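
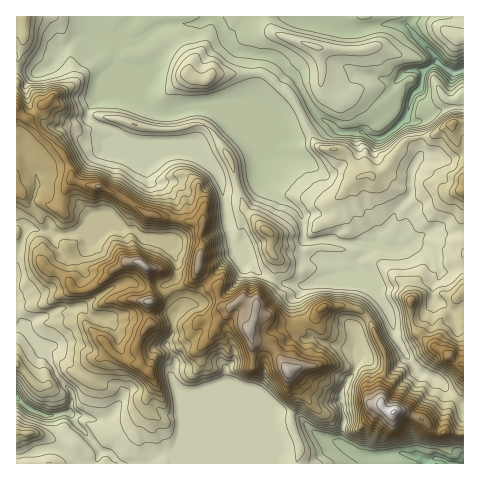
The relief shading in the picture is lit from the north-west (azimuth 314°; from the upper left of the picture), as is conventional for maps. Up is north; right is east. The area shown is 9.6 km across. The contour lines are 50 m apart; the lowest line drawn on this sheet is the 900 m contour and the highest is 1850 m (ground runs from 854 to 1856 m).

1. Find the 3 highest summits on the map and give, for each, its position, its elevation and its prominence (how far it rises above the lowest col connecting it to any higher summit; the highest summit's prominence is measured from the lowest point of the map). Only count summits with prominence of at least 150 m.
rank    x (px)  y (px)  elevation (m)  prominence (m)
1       393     412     1856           1002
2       144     265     1794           352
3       287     370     1791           281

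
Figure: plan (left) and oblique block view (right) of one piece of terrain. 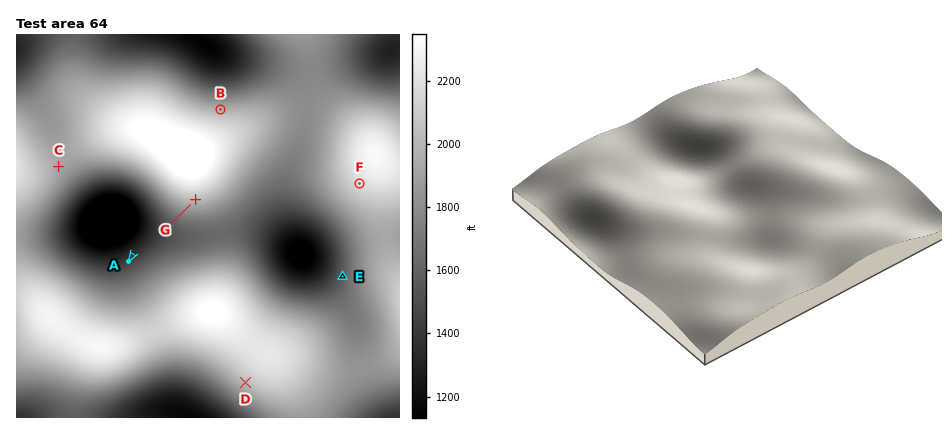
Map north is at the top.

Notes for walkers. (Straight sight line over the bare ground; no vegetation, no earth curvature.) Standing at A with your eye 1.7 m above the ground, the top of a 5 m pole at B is hidden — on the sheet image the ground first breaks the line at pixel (162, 206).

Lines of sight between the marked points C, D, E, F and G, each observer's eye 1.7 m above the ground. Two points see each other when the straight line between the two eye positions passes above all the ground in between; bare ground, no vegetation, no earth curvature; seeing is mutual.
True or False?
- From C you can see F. False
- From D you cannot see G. True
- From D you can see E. False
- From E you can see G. True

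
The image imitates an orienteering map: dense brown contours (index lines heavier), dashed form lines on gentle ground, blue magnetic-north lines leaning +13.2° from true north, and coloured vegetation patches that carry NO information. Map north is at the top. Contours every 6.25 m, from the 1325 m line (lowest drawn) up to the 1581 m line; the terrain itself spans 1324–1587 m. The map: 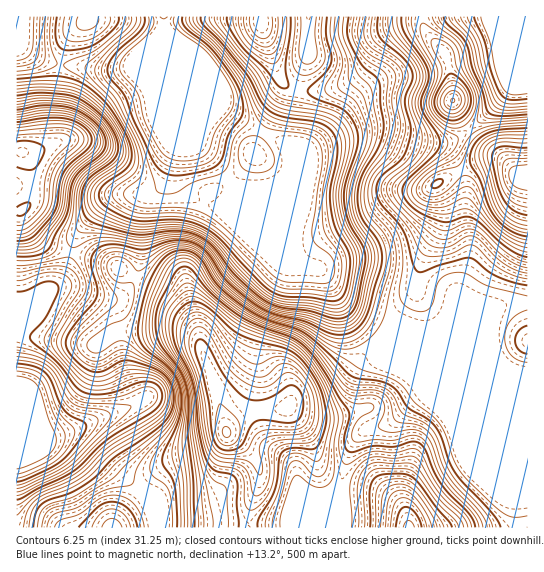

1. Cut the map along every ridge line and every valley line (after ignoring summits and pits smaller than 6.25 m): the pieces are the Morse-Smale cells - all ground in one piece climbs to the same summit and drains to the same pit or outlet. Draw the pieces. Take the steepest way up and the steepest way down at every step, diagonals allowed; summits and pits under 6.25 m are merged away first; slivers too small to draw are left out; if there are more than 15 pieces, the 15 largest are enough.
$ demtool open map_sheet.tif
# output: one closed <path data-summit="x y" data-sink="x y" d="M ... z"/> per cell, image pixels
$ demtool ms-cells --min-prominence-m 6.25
<path data-summit="226 433" data-sink="163 17" d="M165 108l-1 9 12 28 0 5-13 35-6 6-10 4-3 6-3 14 0 38-6 24 36 16 14 14 8 12 6 14 1 12 17 46 10 44-10 14-10 7-34 7-16 9-14 14-3 4 8 7 4 8 5 22 184 1 0-17-2-22 14-47 13-13 15-2 12-6 32-28-16-42 59 59 21 51 22 25 5 11 0 30 11 1 1-153-19-3-98-41-8-3-16 0-33-17-15-14-14-22-7-7-12-4-7-7-6-11-60-61-5 12-10 10-28-11-10-11-1-22 2-14z"/><path data-summit="527 177" data-sink="163 17" d="M469 129l-8 7-19 7-23-2-40-10-26 2-50 19-16 15-4 10-8 6-14 4-28-1 60 60 6 11 7 7 12 4 7 7 14 22 15 14 33 17 19 0 12 4 15 0 8-4 10 0 48-21 15-4 14-1 0-124-10-3-17-19-19-12z"/><path data-summit="226 433" data-sink="17 425" d="M138 277l-5 2-5 11-11 9-22-3-21-8-20 0-6 3-9 14-23 21 0 99 29 12 25-4 11 3 36 35 24 18 21-21 15-7 22-2 12-6 12-11 4-11-10-40-13-34-11-38-8-12-14-14z"/><path data-summit="22 153" data-sink="163 17" d="M163 29l-3 6-25 24-2 6-4 3-35 1-34-4-4 37 0 39-5 4-13 6-22 2 0 57 5 1 8 16 18 17 23 8 5-14 6-11 28-28 10-4 31-2 7-2 6-6 13-35 0-5-12-28z"/><path data-summit="409 527" data-sink="163 17" d="M410 352l15 41-32 28-12 6-15 2-13 13-14 47 2 38 174 1 1-31-5-11-22-25-21-51z"/><path data-summit="453 101" data-sink="163 17" d="M422 27l-11 0-22 10-8 8-14 24-13 11-11 5-20 6-24-2-2 2-5 48-5 12 2 14 10-10 10-6 18-8 32-9 20-1 40 10 23 2 11-3 15-10-15-25-1-24-7-27z"/><path data-summit="111 527" data-sink="17 425" d="M17 425l-1 102 97 1 4-10 23-28-59-54-11-3-25 4z"/><path data-summit="261 21" data-sink="163 17" d="M261 16l-96 0-1 14 25 18 14 14 17 43 33 22 26 13 5 5 2 7 6-13 1-22 6-27-13-5-6-6-19-53z"/><path data-summit="254 154" data-sink="163 17" d="M165 31l-1 38 31 74 24 23 14 19 28 2 18-7 9-14 0-9-4-12-5-5-26-13-30-19-3-3-17-43-14-14z"/><path data-summit="453 101" data-sink="497 17" d="M497 16l-76 1 3 12 21 25 7 27 1 24 16 24 25-22 15-18 0-6-10-28z"/><path data-summit="453 101" data-sink="309 17" d="M421 16l-112 0-1 39-9 34 2 2 22 0 20-6 11-5 13-11 14-24 8-8 22-10 12 1z"/><path data-summit="527 177" data-sink="497 17" d="M527 16l-30 1 2 38 10 28 0 6-5 8-35 32 2 4 11 11 19 12 17 19 7 2 3 0z"/><path data-summit="527 341" data-sink="163 17" d="M527 303l-24 2-52 23-10 0-8 4-21-1 97 41 18 3z"/><path data-summit="87 21" data-sink="163 17" d="M163 16l-74 0-1 5-6 3-14 15-8 24 34 6 35-1 34-37z"/><path data-summit="527 177" data-sink="163 17" d="M149 193l-30 2-10 4-28 28-6 11-4 15 38 10 26 13 6-23 2-47z"/>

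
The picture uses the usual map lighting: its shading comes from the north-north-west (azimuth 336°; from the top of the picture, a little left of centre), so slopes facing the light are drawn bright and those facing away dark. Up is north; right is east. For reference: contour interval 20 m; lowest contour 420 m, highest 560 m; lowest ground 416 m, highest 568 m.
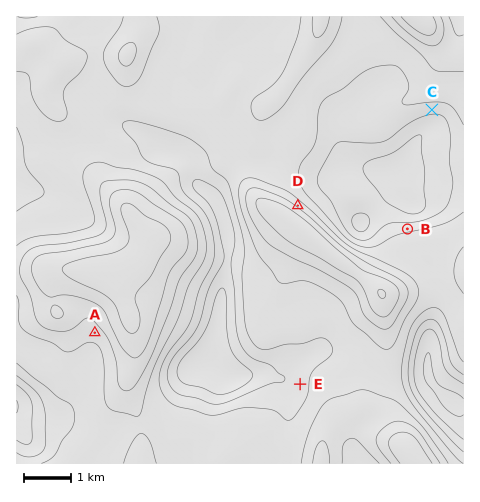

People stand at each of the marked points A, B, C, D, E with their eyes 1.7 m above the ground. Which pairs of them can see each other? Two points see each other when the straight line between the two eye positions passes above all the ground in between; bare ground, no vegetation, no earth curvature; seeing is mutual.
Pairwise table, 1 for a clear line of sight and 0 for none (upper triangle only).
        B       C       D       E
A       0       0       0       0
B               1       1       0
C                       1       0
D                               0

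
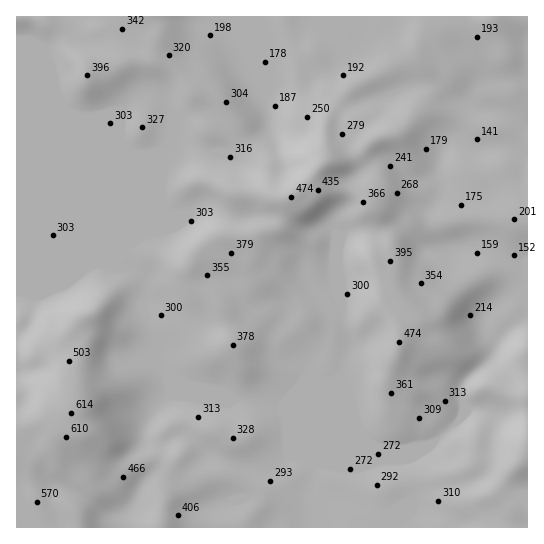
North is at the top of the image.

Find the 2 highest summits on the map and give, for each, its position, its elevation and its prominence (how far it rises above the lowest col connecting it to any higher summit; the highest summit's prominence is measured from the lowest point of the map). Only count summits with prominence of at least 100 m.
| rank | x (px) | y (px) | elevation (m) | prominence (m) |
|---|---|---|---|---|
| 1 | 71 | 411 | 614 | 494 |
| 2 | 399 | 342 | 474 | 172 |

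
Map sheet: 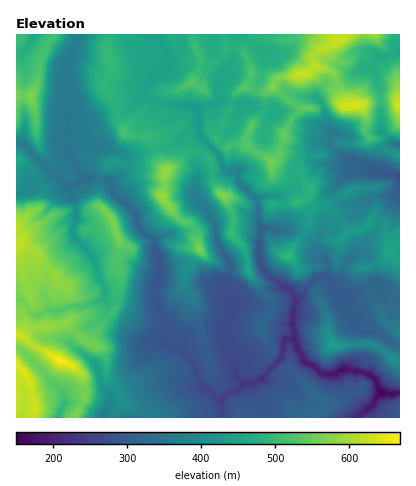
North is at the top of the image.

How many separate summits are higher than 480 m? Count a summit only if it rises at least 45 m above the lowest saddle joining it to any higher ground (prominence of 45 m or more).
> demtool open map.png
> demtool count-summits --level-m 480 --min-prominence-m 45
10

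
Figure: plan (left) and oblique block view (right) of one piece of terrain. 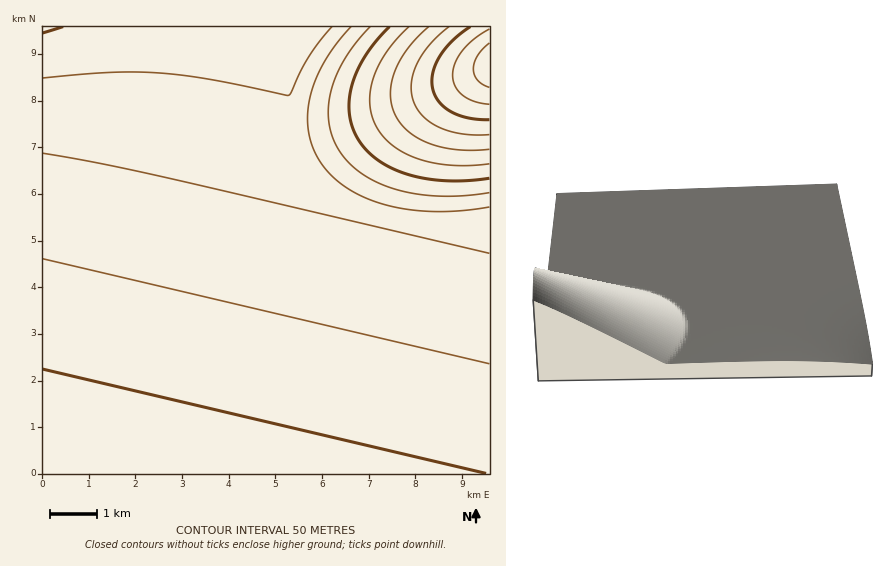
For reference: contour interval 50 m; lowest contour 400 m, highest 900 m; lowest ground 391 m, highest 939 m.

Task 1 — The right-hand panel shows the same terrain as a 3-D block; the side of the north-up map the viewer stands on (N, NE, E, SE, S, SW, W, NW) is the N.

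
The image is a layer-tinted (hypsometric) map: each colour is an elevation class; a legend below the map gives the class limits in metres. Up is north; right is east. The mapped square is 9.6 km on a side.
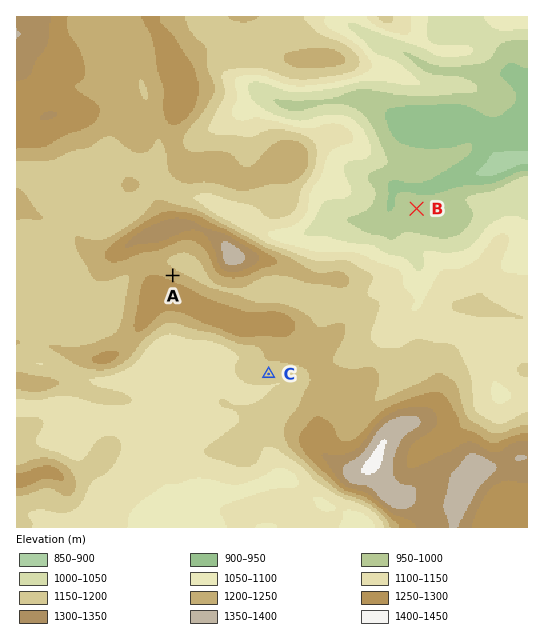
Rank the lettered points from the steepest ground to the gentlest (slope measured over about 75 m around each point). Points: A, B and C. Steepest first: A C B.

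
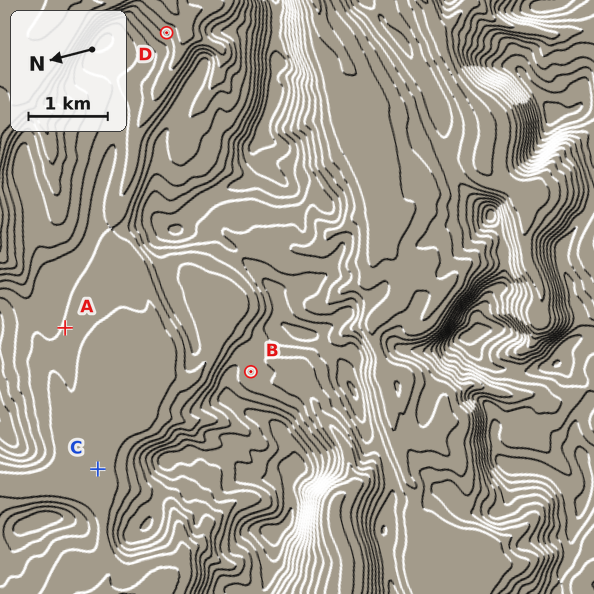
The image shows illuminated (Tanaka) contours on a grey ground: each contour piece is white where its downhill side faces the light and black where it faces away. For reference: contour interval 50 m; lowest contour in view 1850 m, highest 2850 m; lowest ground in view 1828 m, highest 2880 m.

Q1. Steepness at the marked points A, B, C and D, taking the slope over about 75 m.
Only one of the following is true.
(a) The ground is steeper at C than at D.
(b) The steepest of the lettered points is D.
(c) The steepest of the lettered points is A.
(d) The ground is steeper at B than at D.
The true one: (b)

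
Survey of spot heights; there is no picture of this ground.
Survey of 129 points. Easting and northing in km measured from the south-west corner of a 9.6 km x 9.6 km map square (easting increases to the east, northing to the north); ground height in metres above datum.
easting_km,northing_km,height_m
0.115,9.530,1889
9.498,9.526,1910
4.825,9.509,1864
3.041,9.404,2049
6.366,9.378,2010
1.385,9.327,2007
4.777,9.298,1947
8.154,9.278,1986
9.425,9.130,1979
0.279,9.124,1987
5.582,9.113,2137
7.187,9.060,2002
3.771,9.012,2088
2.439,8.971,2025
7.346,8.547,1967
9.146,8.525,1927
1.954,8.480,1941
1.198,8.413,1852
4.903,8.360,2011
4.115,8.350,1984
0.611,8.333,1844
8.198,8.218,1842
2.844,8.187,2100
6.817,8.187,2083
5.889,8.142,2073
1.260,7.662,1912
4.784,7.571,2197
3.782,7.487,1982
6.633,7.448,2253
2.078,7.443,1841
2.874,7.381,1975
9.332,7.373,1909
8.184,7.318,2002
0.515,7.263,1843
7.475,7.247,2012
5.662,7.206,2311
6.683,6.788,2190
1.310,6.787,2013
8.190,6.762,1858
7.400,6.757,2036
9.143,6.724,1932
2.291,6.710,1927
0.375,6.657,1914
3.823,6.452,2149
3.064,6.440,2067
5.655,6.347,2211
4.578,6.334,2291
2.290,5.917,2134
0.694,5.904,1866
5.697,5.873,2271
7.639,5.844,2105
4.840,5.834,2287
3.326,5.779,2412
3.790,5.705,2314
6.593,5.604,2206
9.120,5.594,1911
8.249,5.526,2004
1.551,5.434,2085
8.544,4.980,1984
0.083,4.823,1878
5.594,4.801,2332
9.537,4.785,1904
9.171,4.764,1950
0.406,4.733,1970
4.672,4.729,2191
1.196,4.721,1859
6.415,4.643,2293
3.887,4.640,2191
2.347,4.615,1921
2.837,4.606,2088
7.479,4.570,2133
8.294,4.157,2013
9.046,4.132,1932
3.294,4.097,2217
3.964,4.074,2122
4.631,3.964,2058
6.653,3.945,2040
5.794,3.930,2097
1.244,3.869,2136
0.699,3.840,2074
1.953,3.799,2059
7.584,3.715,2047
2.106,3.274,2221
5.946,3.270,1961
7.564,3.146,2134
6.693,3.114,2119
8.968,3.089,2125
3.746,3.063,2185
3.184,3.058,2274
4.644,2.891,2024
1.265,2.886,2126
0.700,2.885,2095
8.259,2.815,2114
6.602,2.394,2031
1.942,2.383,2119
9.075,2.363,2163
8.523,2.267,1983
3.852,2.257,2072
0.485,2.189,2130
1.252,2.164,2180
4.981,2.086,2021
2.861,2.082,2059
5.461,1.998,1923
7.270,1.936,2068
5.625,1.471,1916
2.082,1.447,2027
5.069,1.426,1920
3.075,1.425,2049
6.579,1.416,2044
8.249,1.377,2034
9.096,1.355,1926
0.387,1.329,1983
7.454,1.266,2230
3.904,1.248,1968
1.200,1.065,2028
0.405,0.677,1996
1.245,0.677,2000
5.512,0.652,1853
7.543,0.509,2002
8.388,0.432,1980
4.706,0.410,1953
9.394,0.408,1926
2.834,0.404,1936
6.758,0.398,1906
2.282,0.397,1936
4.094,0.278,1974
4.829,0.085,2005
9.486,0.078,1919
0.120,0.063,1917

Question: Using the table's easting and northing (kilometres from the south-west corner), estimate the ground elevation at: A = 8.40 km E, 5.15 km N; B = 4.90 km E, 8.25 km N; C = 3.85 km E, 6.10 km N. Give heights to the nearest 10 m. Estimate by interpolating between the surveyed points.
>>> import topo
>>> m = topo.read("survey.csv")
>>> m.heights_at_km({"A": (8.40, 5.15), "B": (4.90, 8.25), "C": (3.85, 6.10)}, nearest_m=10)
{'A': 1980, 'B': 2060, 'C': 2280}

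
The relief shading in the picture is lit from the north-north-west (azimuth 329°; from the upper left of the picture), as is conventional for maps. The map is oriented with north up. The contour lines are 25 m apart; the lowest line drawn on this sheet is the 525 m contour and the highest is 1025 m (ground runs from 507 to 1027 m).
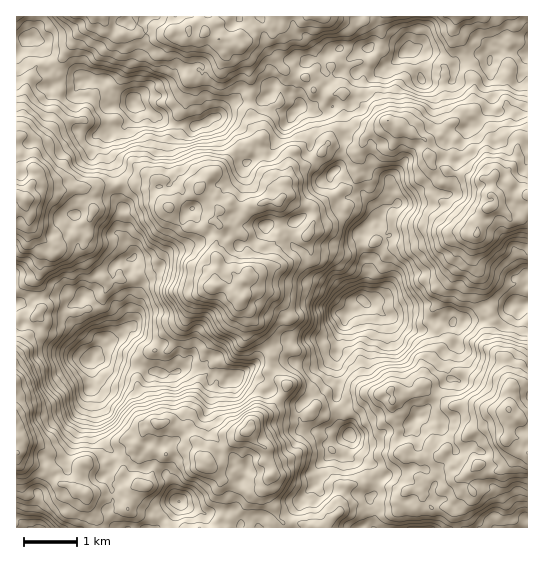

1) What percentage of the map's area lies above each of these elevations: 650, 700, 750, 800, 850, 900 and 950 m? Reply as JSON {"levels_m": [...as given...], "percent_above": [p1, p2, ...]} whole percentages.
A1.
{"levels_m": [650, 700, 750, 800, 850, 900, 950], "percent_above": [93, 82, 66, 50, 31, 13, 5]}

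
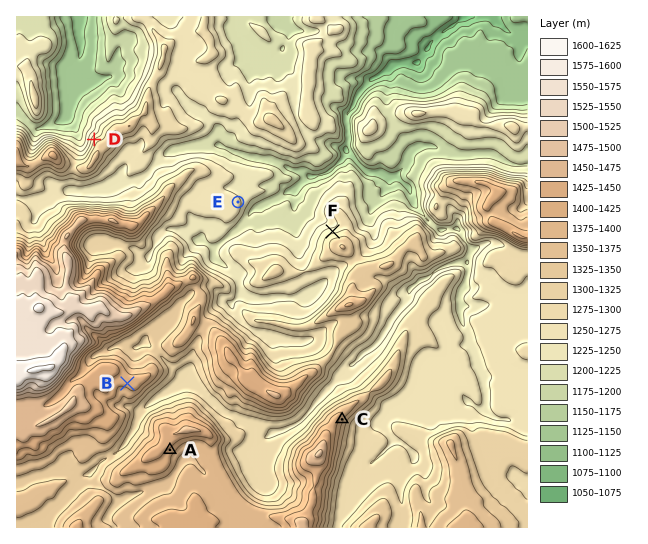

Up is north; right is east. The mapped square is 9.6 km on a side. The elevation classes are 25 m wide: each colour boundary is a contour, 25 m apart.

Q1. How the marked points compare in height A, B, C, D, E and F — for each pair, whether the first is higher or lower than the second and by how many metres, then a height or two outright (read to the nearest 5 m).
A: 165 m higher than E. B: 160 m higher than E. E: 130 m lower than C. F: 130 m lower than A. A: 125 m higher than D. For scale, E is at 1255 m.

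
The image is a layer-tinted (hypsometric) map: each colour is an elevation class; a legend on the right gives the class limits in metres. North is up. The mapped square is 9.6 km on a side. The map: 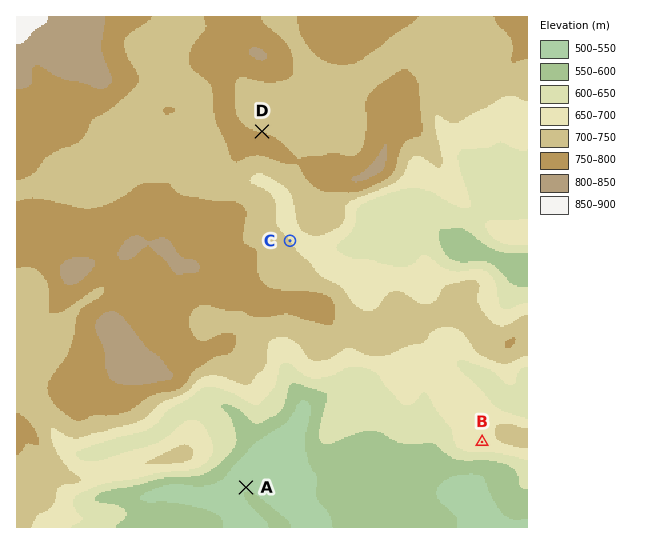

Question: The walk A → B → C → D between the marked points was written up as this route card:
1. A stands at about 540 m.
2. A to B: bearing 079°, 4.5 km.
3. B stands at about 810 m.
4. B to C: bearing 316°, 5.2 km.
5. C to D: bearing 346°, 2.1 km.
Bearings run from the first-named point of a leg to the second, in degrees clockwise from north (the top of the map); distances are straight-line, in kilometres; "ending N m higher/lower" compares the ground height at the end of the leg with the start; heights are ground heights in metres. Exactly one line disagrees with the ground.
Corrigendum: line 3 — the height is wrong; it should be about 680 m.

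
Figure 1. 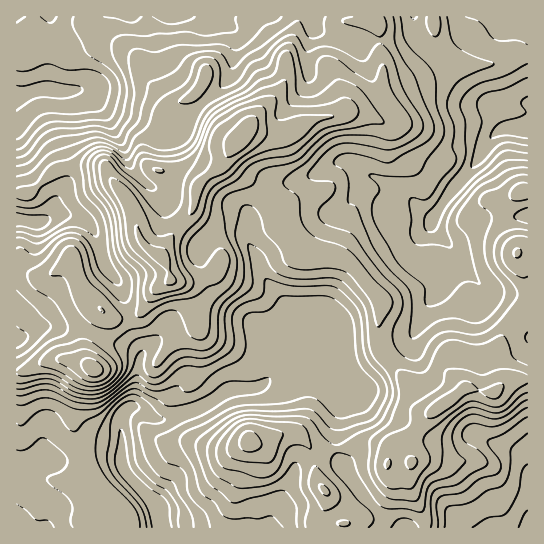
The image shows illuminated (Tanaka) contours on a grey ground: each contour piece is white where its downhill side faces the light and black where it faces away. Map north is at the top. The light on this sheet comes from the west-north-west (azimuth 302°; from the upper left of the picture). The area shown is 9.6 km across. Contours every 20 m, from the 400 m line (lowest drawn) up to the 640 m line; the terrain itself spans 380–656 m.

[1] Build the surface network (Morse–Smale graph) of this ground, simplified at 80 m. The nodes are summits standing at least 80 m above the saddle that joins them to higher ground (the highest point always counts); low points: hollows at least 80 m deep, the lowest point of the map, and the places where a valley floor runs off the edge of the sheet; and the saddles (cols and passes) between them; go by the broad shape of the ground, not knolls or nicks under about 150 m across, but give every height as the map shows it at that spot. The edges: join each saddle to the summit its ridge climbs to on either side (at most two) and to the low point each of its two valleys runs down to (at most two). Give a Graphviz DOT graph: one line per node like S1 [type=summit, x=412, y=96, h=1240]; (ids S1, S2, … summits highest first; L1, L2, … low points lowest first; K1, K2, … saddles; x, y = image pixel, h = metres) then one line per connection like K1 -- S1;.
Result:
graph terrain {
  S1 [type=summit, x=238, y=141, h=656];
  L1 [type=low, x=161, y=526, h=380];
  L2 [type=low, x=527, y=129, h=384];
  L3 [type=low, x=17, y=97, h=389];
  L4 [type=low, x=527, y=527, h=412];
  K1 [type=saddle, x=390, y=362, h=534];
  K2 [type=saddle, x=163, y=127, h=527];
  K3 [type=saddle, x=337, y=449, h=521];
  K4 [type=saddle, x=379, y=41, h=519];
  K1 -- S1;
  K1 -- L1;
  K1 -- L2;
  K2 -- S1;
  K2 -- L2;
  K2 -- L3;
  K3 -- S1;
  K3 -- L1;
  K3 -- L4;
  K4 -- S1;
  K4 -- L2;
  K4 -- L3;
}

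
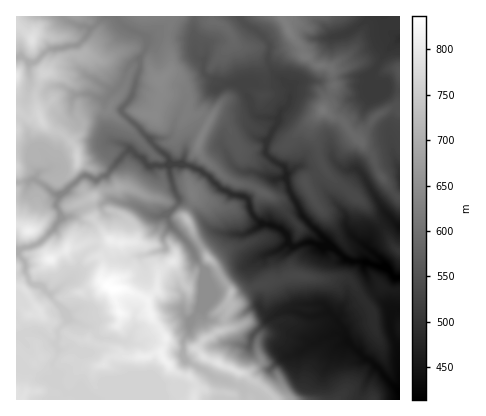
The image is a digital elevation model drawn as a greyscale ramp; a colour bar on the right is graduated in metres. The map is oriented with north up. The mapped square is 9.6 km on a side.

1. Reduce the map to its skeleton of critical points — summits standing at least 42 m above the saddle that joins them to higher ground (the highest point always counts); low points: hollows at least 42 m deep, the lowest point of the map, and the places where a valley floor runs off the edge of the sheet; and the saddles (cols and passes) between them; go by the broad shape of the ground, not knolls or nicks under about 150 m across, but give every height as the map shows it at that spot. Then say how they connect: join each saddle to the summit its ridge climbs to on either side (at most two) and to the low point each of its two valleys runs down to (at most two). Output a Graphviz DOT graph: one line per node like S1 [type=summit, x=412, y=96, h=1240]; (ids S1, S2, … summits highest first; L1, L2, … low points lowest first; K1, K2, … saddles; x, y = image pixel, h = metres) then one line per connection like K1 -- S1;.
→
graph terrain {
  S1 [type=summit, x=112, y=290, h=837];
  S2 [type=summit, x=28, y=232, h=810];
  S3 [type=summit, x=16, y=76, h=796];
  S4 [type=summit, x=218, y=364, h=790];
  S5 [type=summit, x=32, y=40, h=789];
  S6 [type=summit, x=186, y=220, h=732];
  S7 [type=summit, x=288, y=30, h=626];
  L1 [type=low, x=396, y=278, h=414];
  L2 [type=low, x=400, y=40, h=490];
  K1 [type=saddle, x=224, y=322, h=711];
  K2 [type=saddle, x=34, y=244, h=700];
  K3 [type=saddle, x=38, y=60, h=700];
  K4 [type=saddle, x=198, y=244, h=674];
  K5 [type=saddle, x=144, y=52, h=606];
  K6 [type=saddle, x=396, y=106, h=550];
  K7 [type=saddle, x=242, y=18, h=547];
  K8 [type=saddle, x=394, y=194, h=539];
  K9 [type=saddle, x=316, y=174, h=535];
  K1 -- S1;
  K1 -- S4;
  K1 -- L1;
  K2 -- S1;
  K2 -- S2;
  K2 -- L1;
  K3 -- S3;
  K3 -- S5;
  K3 -- L1;
  K4 -- S1;
  K4 -- S6;
  K4 -- L1;
  K5 -- S1;
  K5 -- S3;
  K5 -- L1;
  K6 -- S7;
  K6 -- L1;
  K6 -- L2;
  K7 -- S1;
  K7 -- S7;
  K7 -- L1;
  K8 -- S1;
  K8 -- S7;
  K8 -- L1;
  K9 -- S1;
  K9 -- S7;
  K9 -- L1;
}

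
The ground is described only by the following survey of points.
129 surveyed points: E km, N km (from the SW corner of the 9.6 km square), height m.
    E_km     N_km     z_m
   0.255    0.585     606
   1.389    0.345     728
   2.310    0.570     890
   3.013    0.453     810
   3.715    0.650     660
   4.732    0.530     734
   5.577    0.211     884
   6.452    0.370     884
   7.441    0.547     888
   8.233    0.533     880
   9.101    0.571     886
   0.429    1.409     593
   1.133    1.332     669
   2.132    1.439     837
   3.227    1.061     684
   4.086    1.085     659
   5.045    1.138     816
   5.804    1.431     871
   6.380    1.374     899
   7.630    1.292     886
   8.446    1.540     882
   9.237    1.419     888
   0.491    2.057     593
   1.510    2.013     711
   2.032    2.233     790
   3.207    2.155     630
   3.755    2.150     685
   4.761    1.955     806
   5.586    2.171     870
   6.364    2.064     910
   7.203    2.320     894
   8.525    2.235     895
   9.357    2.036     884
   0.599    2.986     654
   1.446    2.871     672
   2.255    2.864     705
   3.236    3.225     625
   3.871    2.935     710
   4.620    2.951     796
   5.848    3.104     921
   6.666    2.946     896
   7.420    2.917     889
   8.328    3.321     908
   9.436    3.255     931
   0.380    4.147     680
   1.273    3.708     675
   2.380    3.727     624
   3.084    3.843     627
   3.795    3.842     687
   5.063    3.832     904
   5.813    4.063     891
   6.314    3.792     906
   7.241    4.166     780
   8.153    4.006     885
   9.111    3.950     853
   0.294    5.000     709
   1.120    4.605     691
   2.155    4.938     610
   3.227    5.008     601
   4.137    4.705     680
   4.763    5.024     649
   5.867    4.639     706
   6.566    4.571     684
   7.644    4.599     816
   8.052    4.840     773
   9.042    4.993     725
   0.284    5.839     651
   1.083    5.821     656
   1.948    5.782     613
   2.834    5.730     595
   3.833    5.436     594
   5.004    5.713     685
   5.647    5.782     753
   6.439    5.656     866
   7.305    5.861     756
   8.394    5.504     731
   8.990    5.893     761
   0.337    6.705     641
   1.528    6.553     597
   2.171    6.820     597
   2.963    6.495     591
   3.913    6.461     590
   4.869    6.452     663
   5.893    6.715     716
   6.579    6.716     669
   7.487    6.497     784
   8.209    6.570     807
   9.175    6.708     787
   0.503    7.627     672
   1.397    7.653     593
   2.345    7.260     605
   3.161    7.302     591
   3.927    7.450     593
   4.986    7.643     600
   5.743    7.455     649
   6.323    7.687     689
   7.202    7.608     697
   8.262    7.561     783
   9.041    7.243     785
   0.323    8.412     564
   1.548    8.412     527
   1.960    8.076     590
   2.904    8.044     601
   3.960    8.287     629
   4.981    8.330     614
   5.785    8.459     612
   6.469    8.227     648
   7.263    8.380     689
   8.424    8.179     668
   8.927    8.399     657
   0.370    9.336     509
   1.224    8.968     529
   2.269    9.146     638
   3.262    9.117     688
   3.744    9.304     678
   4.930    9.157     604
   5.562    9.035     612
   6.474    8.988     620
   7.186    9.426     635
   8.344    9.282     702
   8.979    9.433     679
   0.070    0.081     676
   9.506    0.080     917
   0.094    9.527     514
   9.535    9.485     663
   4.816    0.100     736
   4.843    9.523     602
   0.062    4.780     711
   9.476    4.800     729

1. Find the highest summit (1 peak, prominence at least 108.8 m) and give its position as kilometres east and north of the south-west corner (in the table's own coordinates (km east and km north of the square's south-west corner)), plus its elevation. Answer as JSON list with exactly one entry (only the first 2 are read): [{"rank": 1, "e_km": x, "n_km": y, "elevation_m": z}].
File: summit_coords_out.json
[{"rank": 1, "e_km": 2.29, "n_km": 0.41, "elevation_m": 893}]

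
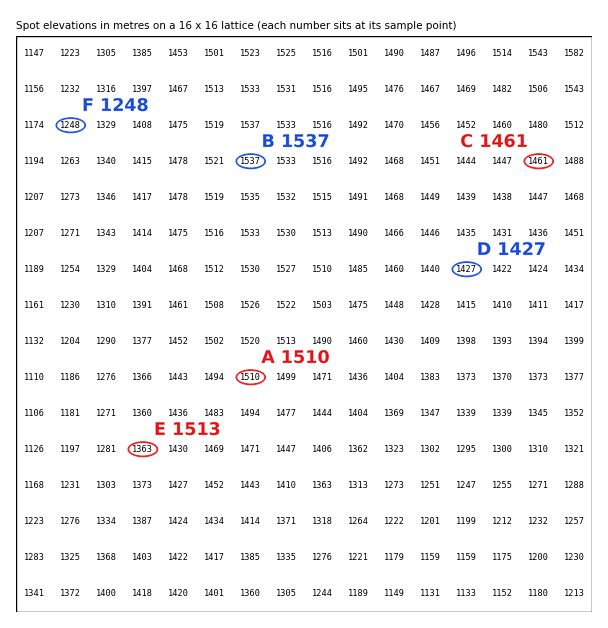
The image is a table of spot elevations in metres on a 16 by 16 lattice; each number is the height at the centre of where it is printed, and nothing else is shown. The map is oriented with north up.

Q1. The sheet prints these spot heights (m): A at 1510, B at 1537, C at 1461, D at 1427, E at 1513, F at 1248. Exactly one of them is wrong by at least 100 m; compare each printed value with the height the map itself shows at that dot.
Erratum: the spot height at E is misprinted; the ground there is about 1363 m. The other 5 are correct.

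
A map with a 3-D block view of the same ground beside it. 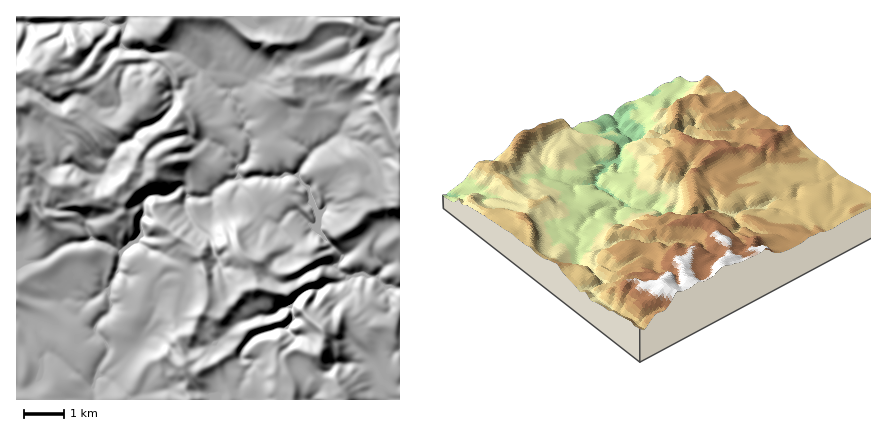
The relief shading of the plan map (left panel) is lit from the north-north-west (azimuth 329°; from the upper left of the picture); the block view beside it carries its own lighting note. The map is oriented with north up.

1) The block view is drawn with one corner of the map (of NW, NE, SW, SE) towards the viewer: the NW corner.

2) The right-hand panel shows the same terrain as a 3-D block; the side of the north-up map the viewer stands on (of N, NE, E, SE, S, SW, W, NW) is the NW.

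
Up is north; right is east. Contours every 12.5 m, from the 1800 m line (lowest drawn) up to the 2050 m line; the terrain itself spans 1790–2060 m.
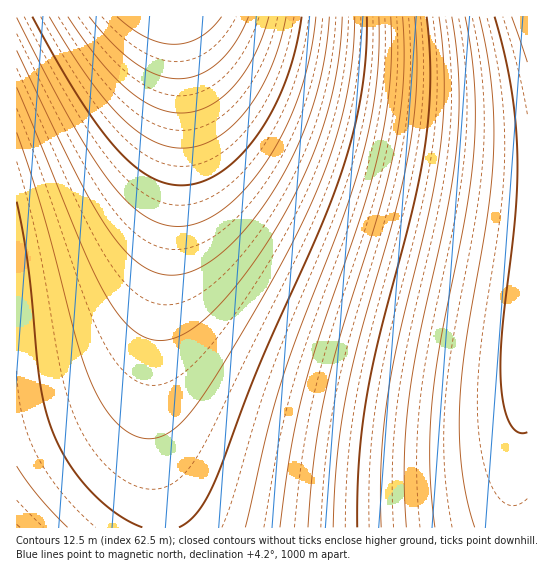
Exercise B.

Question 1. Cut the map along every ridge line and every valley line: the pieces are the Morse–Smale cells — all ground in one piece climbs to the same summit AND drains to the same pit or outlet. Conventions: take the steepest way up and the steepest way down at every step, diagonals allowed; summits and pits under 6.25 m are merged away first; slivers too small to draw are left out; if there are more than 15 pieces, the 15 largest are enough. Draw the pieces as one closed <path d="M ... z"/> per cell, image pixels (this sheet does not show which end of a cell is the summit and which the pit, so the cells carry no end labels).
<path d="M527 16l-352 1 5 49-1 92-7 68-13 87-8 70 0 52 11 93 366-1z"/><path d="M174 16l-158 1 1 511 144-1-1-25-9-67 0-52 8-70 13-87 7-68 1-92-4-48z"/>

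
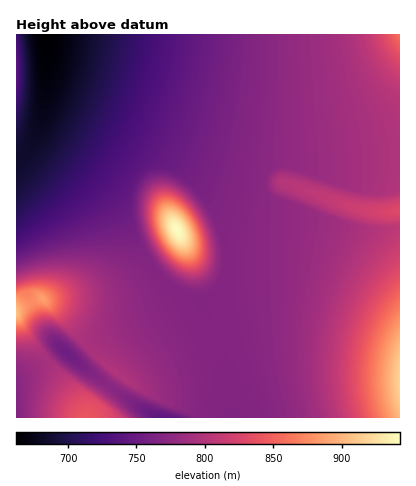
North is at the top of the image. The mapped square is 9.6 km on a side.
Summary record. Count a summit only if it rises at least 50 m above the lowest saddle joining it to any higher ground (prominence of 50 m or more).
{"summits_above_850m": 1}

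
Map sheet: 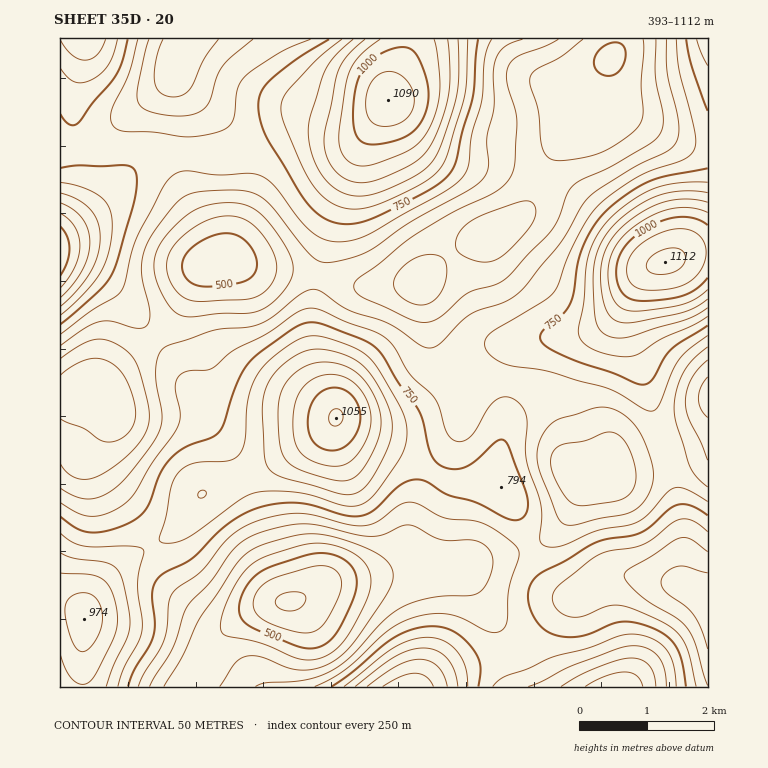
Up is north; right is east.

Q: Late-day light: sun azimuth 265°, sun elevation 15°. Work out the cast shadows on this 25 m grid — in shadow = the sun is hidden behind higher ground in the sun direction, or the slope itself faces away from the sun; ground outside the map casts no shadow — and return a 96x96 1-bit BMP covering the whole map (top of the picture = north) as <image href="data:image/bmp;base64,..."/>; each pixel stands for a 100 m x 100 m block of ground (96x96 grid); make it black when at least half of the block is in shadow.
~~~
<image width="96" height="96" href="data:image/bmp;base64,Qk2+BAAAAAAAAD4AAAAoAAAAYAAAAGAAAAABAAEAAAAAAIAEAAATCwAAEwsAAAIAAAAAAAAA////AAAAAAAB/gAAAAAAfwAAAAAB/4AAAAAAfwAAAAAB/wAAAAAAfgAAAAAA/AAAAAAAEAAAAAAAAAAAAAAAAAAAAAAAAAAAAAAAAAAAAAAAAcAAAAAAAAAAAAAAA8AAAAAAAAAAAAAAB8AAAAAAAAAAAAAAP4AAAAAAAAAAAAAAfwAAAAAAAAAAAAAA/wAAAAAAAAAAAAAA/gAAAAAAAAAAAAAAfAAgAAAAAAAAAAAAMABwAAAAAAAAAAAAAAAgAAAAAAAAAAAAAAAAAAAAAAAAAAAAAAAAAAAAAAAAAAAAAAAAAAAAAAAAAAAAAAAAAAAAAAAAAAAAAAAAAAAAAAAAAAAAAAAAAAAAAAAAAAAAAAAAAAAAAAAAAAAAAAAAAAAAAAAAAAAAAAAAAAAAAAAAAAAAAAAAAAAAAAAAAAAAAAAAAAAAAAGAAAAAAAAAAAAAAAPAAAAAAAAAAAAAAAfgAAAAAAAAAAAAAAfgAAAAAAAAAAAAAA/gAAAAAAAAAAAAAA/gAAAAAAAAAAAAAA/AAAAAAAAAAAAAAA/AAAAAAAAAAAAAAA+AAAAAAAAAAAAAAAYAAAAAAAAAAAOAAAAAAAAAAAAAAAfAAAAAAAAAAAAAAAfwAAAAAAAAAAAAAA/4AAAAAAAAAAAAAA/+AAAAABgAAAAAAA/+AAAAABwAAAAAAA/+AAAAAD4AAAAAAA/+AAAAAD4AAAAAAA/8AAAAAD8AAAAAAA/8AAAAAD8AAAAAAA/4AAAAAB4AAAAAAAfgAAAAAAAAAAAAAAAAAAAAAAAAAAAAAAAAAAAAAAAAAAAAAAAAAAAAAAAAAAAAAAAAAAAAAAAAAAAAAAAAAAAAAAAAAAAAAAAAAAAAAAAAAAAAAAAAAAAAAADAAAAAAAAAAAAAAADwAAAAAAAAAAAAAAD8AAAAAAAAAAAAAAD+AAAAAAAAAAAAAAH/AAAAAAAAAAAAAAH/wAAAAAAAAAAAAAH//4AAAAAAAAAAAAD//+AAAAAAAAAAAAD///AAAAAAAAAAAAD///AAAAAAAAAAAAB///AAAAAAAAAAAAB//+AAAAAAAAAAAAB//wAAAAAAAAAAAAA/gAAAAAAAAAAAAAAAAAAAAAAAAAAAAAAAAAAAAAAAAAAAAAAAAAAAAAAAAAAAAAAAAAAAAAAAAAAAAAAAAAAAAAAAAAAAAAAAAAAAAAAAAAAAAAAAAAAAAAAAAAAAAAAAAAAAAAAAAAAAAAAAAAAAAAAAYAAAAAAAAAAAAAAA/AAAAAAAAAAAAAAB/gAAAAAAAAAAAAAB/wAAAAAAAAAAAAAD/4AAAAAAAAAAAAAD/8AAAAAAAAAAAAAD/+AAAAAAAAAAAAAD//gAAAAAAAAAAAAD//wAAAAAAAAAAAAD//4AAAAAAAAAAAAD//8AAAAAAAAAAAAB//8AAAAAAAAAAAAB//8AAAAAOAAAAAAA//8AAAAAfgAAAAAA//4AAAAA/gAAAAAA//4AAAAA/wAAAAAA//wAAAAA/wAAAAAA//AAAAAB/4AAAAAAf+AAAAA="/>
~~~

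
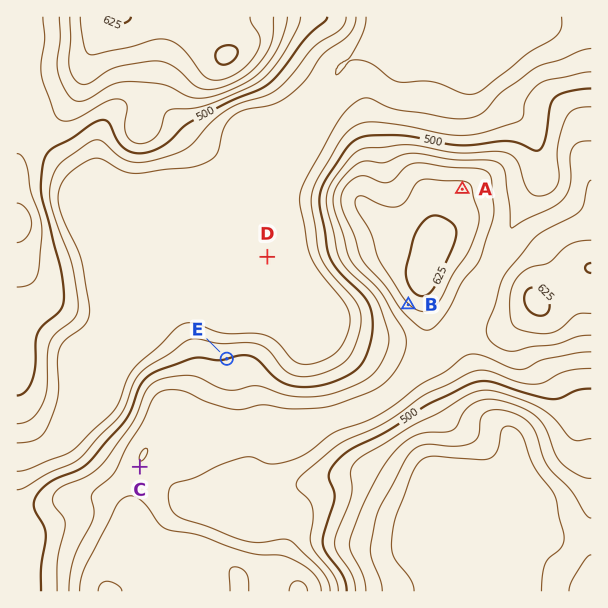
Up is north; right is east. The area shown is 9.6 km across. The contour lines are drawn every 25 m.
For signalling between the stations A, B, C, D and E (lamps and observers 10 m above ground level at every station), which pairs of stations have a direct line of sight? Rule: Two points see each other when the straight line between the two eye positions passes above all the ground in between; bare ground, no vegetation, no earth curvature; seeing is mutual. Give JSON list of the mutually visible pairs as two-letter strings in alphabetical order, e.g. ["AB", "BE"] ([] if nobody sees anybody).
["BC", "BD", "BE", "DE"]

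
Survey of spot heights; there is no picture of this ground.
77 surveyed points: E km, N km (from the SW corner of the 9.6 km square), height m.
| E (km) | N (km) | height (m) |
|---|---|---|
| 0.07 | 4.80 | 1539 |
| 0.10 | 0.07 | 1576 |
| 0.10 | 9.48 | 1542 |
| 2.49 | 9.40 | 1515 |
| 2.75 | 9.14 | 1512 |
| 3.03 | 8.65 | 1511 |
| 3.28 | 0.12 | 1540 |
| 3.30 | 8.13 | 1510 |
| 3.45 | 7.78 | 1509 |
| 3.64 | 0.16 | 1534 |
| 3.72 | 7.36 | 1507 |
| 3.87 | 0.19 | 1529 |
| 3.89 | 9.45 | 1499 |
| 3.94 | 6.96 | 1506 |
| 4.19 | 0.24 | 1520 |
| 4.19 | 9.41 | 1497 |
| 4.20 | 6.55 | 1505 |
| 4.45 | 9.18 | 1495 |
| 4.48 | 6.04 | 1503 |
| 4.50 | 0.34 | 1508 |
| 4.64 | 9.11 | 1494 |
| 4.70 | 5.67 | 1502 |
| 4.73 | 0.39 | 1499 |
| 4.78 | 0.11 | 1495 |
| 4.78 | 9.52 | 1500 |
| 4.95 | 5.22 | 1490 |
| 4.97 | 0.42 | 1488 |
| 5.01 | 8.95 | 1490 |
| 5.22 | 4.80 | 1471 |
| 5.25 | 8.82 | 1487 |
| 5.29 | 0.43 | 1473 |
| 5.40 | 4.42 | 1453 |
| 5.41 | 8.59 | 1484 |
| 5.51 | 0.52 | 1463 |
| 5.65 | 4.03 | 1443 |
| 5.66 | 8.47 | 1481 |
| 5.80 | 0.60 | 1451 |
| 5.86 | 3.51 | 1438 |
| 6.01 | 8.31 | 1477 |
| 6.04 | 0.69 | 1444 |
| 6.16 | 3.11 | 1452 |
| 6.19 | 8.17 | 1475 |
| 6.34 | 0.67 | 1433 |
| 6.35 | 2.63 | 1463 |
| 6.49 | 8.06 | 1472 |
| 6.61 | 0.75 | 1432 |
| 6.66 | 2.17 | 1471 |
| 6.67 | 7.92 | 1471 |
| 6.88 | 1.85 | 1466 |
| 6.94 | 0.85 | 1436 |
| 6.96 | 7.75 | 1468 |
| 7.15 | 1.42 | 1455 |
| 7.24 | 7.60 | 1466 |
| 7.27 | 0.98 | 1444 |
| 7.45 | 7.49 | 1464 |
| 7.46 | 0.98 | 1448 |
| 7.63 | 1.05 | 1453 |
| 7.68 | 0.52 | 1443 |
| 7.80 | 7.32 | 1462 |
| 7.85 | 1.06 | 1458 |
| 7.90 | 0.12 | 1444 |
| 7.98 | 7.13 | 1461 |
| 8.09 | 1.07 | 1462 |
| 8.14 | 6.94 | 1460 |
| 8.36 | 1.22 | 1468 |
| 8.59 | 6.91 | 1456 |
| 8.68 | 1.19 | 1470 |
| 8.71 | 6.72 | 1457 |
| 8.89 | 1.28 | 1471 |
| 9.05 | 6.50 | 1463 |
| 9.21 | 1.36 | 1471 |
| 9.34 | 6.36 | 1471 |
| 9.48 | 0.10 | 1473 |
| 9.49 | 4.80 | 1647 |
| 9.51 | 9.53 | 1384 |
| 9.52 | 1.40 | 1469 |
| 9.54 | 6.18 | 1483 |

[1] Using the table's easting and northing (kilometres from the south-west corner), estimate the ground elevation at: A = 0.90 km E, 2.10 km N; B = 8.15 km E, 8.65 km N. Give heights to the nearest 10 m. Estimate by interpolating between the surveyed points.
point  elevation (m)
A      1550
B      1440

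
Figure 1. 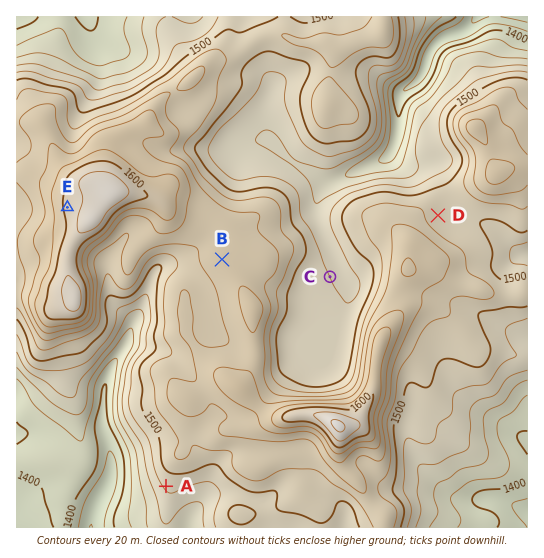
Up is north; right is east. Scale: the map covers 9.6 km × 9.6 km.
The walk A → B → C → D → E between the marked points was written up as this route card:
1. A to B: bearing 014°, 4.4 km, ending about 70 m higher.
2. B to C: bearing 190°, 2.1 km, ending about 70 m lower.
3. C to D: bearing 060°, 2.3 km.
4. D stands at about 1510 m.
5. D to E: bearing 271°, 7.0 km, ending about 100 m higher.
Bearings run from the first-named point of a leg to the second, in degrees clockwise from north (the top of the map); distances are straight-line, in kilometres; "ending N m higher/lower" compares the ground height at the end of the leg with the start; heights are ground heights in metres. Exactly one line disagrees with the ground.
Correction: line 2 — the bearing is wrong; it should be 099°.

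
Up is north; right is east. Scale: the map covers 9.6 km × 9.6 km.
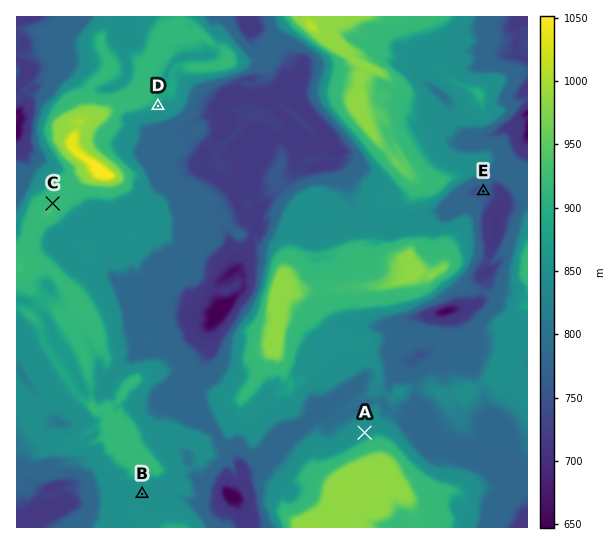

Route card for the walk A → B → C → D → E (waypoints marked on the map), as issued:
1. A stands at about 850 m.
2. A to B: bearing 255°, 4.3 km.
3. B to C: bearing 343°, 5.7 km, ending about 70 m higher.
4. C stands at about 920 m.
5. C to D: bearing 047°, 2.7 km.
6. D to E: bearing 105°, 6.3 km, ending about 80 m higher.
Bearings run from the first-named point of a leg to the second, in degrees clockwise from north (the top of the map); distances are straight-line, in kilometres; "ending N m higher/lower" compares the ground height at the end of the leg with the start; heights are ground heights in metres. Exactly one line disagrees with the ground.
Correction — Line 6: it should read "ending about 80 m lower".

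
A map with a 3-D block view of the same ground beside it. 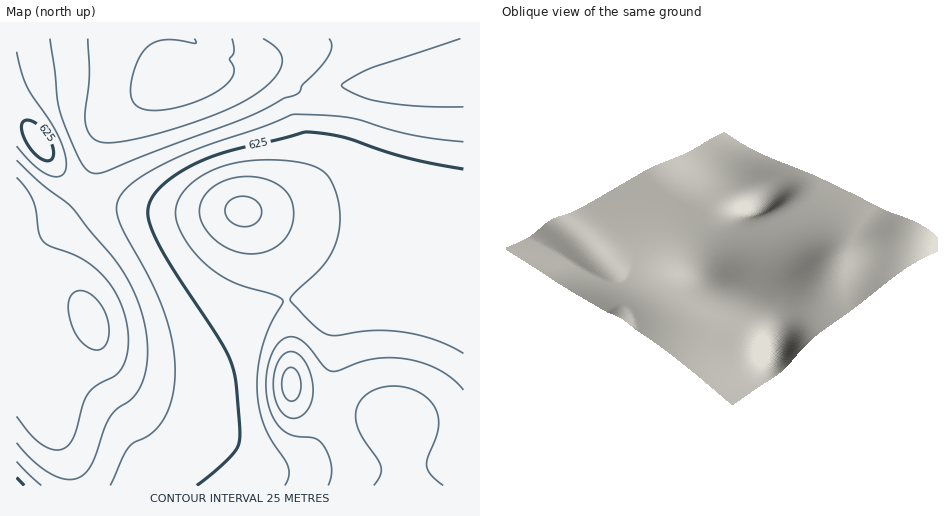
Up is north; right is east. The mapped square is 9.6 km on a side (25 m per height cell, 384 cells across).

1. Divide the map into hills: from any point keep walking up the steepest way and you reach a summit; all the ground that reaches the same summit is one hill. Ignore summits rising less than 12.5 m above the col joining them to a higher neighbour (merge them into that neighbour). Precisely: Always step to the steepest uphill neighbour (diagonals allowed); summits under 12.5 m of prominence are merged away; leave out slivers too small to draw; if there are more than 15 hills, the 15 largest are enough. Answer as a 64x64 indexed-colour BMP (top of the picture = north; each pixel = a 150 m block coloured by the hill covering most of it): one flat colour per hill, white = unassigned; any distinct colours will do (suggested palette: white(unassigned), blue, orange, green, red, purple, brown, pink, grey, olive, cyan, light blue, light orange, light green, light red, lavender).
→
<image width="64" height="64" href="data:image/bmp;base64,Qk12CAAAAAAAAHYAAAAoAAAAQAAAAEAAAAABAAQAAAAAAAAIAAATCwAAEwsAABAAAAAAAAAA////ALR3HwAOf/8ALKAsACgn1gC9Z5QAS1aMAMJ34wB/f38AIr28AM++FwDox64AeLv/AIrfmACWmP8A1bDFACIiIiIiIiIiIiIiIiIiIiIiIiIiIiIiIiIiIiIRERERIiIiIiIiIiIiIiIiIiIiIiIiIiIiIiIiIiIiIREREREiIiIiIiIiIiIiIiIiIiIiIiIiIiIiIiIiIiIhERERESIiIiIiIiIiIiIiIiIiIiIiIiIiIiIiIiIiIiERERERIiIiIiIiIiIiIiIiIiIiIiIiIiIiIiIiIiIiIREREREiIiIiIiIiIiIiIiIiIiIiIiIiIiIiIiIiIiIhERERESIiIiIiIiIiIiIiIiIiIiIiIiIiIiIiIiIiIiERERERIiIiIiIiIiIiIiIiIiIiIiIiIiIiIiIiIiIiIREREREiIiIiIiIiIiIiIiIiIiIiIiIiIiIiIiIiIiIhERERESIiIiIiIiIiIiIiIiIiIiIiIiIiIiIiIiIiIhERERERIiIiIiIiIiIiIiIiIiIiIiIiIiIiIiIiIhEREREREREiIiIiIiIiIiIiIiIiIiIiIiIiIiIiIRERERERERERESIiIiIiIiIiIiIiIiIiIiIiIiIiIRERERERERERERERIiIiIiIiIiIiIiIiIiIiIiIiIiIREREREREREREREREiIiIiIiIiIiIiIiIiIiIiIiIiIRERERERERERERERESIiIiIiIiIiIiIiIiIiIiIiIiIhERERERERERERERERIiIiIiIiIiIiIiIiIiIiIiIiIiEREREREREREREREREiIiIiIiIiIiIiIiIiIiIiIiIiIRERERERERERERERESIiIiIiIiIiIiIiIiIiIiIiIiIhERERERERERERERERIiIiIiIiIiIiIiIiIiIiIiIiIiEREREREREREREREREiIiIiIiIiIiIiIiIiIiIiIiIiIRERERERERERERERESIiIiIiIiIiIiIiIiIiIiIiIiIhERERERERERERERERIiIiIiIiIiIiIiIiIiIiIiIiIiEREREREREREREREREiIiIiIiIiIiIiIiIiIiIiIiIiIRERERERERERERERESIiIiIiIiIiIiIiIiIiIiIiIiIhERERERERERERERERIiIiIiIiIiIiIiIiIiIiIiIiIiEREREREREREREREREiIiIiIiIiIiIiIiIiIiIiIiIiIRERERERERERERERESIiIiIiIiIiIiIiIiIiIiIiIiIRERERERERERERERERIiIiIiIiIiIiIiIiIiIiIiIiIhEREREREREREREREREiIiIiIiIiIiIiIiIiIiIiIiIiERERERERERERERERESIiIiIiIiIiIiIiIiIiIiIiIiIRERERERERERERERERIiIiIiIiIiIiIiIiIiIiIiIiIREREREREREREREREREiIiIiIiIiIiIiIiIiIiIiIiIhERERERERERERERERESIiIiIiIiIiIiIiIiIiIiIiIiERERERERERERERERERIiIiIiIiIiIiIiIiIiIiIiIiEREREREREREREREREREiIiIiIiIiIiIiIiIiIiIiIiIRERERERERERERERERESIiIiIiIiIiIiIiIiIiIiIiIRERERERERERERERERERIiIiIiIiIiIiIiIiIiIiIiIREREREREREREREREREREiIiIiIiIiIiIiIiIiIiIiIRERERERERERERERERERESIiIiIiIiIiIiERERERERERERERERERERERERERERERIiIiIiIiIhEREREREREREREREREREREREREREREREREiIiIiIiERERERERERERERERERERERERERERERERERESIiIiIhERERERERERERERERERERERERERERERERERERIiIiIhEREREREREREREREREREREREREREREREREREREiIiIhERERERERERERERERERERERERERERERERERERESIiIhERERERERERERERERERERERERERERERERERERERIiIhEREREREREREREREREREREREREREREREREREREREiIhERERERERERERERERERERERERERERERERERERERESIiERERERERERERERERERERERERERERERERERERERERIiEREREREREREREREREREREREREREREREREREREREREiERERERERERERERERERERERERERERERERERERERERESERERERERERERERERERERERERERERERERERERERERERERERERERERERERERERERERERERERERERERERERERERERERERERERERERERERERERERERERERERERERERERERERERERERERERERERERERERERERERERERERERERERERERERERERERERERERERERERERERERERERERERERERERERERERERERERERERERERERERERERERERERERERERERERERERERERERERERERERERERERERERERERERERERERERERERERERERERERERERERERERERERERERERERERERERERERERERERERERERERERERERERERERERERERERERERERERERERERERERERERERERERERERERERERERERERERERERERERERERERERERERERERERERERERERERERERERERERERERERERERERERERERERERERERERERERERERERERERERERERERERERERERERERERERERERERERERERERERERER"/>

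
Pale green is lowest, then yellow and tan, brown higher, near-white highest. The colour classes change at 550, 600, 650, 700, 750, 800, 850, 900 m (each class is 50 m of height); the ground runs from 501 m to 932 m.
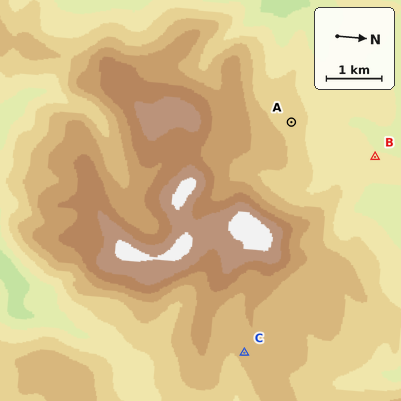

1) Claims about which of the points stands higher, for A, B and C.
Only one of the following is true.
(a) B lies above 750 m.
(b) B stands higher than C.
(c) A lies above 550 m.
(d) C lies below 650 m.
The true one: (c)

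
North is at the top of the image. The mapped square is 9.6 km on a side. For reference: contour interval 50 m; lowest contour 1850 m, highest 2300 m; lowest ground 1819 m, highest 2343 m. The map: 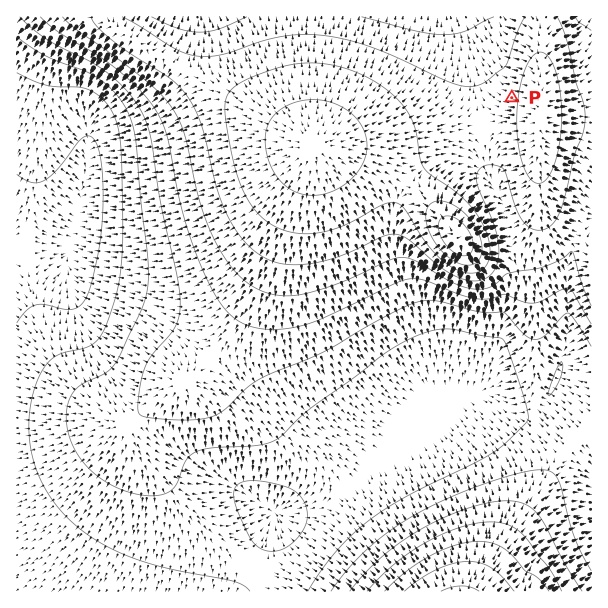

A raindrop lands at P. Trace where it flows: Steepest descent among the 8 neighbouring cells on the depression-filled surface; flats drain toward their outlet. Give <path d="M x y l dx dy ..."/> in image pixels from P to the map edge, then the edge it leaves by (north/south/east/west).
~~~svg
<path d="M512 98l-8 0-25-26-2-3 0-6-1-1 0-6-3-6 0-5-2-1-3-12-3-5 0-3-4-7"/>
exit: north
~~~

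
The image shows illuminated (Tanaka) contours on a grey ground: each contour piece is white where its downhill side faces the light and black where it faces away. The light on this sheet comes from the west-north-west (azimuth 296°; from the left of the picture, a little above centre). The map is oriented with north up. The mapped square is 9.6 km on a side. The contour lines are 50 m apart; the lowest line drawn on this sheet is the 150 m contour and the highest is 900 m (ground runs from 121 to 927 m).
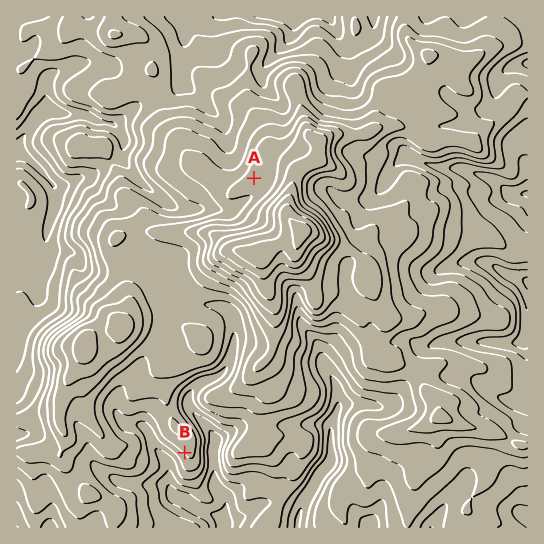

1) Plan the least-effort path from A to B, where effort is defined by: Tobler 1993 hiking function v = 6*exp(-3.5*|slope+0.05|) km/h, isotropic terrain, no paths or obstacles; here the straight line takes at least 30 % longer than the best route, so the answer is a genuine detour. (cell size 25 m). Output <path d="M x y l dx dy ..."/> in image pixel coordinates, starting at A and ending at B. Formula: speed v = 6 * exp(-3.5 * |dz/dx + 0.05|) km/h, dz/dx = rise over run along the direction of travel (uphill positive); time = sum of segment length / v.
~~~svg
<path d="M254 178l-4 8-20 20-3 1-2 3-38 19-1 1-1 3 0 1 6 13 0 6-26 53 0 3-4 8 0 8-3 5 0 3-4 8 0 36 11 21 0 32 2 5 18 18"/>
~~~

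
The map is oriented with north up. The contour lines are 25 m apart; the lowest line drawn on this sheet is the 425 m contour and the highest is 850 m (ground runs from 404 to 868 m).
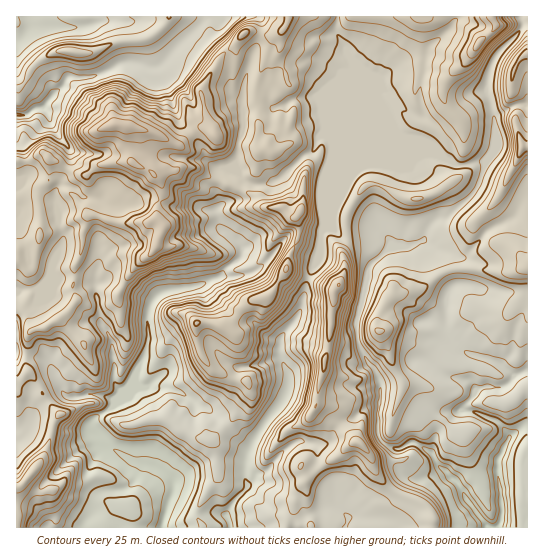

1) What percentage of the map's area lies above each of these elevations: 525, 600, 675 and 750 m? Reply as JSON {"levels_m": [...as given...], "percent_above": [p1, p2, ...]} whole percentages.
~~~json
{"levels_m": [525, 600, 675, 750], "percent_above": [87, 60, 24, 6]}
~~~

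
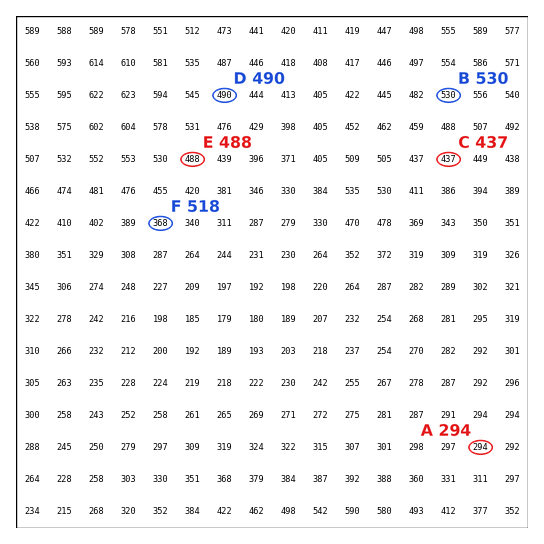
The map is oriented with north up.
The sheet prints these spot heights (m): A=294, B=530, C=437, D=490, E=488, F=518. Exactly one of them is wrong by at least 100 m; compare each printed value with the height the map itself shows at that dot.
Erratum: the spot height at F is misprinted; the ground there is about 368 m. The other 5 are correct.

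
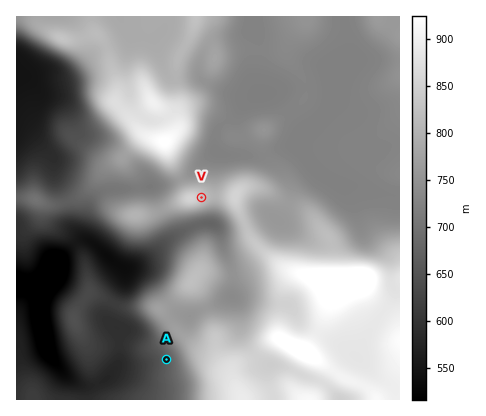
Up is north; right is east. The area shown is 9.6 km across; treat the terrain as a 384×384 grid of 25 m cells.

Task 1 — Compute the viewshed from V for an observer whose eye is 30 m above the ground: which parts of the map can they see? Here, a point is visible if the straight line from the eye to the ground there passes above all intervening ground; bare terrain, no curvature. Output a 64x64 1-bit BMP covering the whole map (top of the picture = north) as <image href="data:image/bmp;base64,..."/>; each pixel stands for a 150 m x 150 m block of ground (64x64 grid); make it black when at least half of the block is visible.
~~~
<image width="64" height="64" href="data:image/bmp;base64,Qk0+AgAAAAAAAD4AAAAoAAAAQAAAAEAAAAABAAEAAAAAAAACAAATCwAAEwsAAAIAAAAAAAAA////AAAAAAD/+AAAPxgAEP/4AAA/8AAA/ggAAD/gAAD8BAAAP8AAAPAMAAD/gAAA4A4AAfwAAADADgAB/wAAAMAfAAP/AAAAwB8AB/8BwADAHwAH/4fAAMA/AAP//8AAwD+AA///wADgf4AB///AAOB/gAD//+AA4H8AgD/8YADg/+PAH/ggAOD//8Af8AAA4H//wA/wAAAAH//gD/AAAAAf//wP8AAAAB///h/5/4AAH///////4QAAB//////3AAAD//////8AAAP/////BwAAA/////gHAAAA///H+AMAAAA//wDwAQAAAA/+AHAAAAAIA/wAYAAAAAgA/AAAAAAAAAD4AAAAAAAAA/gAAAAAAAAH+AAAAAAAAAf4AAAAAAAAA/gAAAAAAAAD+AAAAAAAAH/4AAAAAAP///gAAAAAAP///gAAAAAAf///wAAAAAA////4AAAAAA7///+AAAAAAD////wAAAAAH////+AAAAAP/8///wAAAAf/j///AAAAB/+P//8AAAAH/////wAAAAP/////AAAAAH////8AAAAAf////wAAAAB/////AAAAAP////8AAAAA/////wAAAAH/////AAAAAf////8AAAAB/////wAAAAOP////AAAAB4////8AAAAHj////wAAAAfP////AAAAD/////8AAAAP///P/w=="/>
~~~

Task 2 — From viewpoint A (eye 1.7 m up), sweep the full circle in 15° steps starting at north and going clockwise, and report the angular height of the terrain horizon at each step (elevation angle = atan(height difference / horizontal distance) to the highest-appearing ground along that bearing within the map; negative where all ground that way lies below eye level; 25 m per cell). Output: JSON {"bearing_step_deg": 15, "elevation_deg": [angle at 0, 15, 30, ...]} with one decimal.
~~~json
{"bearing_step_deg": 15, "elevation_deg": [6.6, 8.6, 9.6, 10.5, 11.3, 11.6, 11.1, 9.8, 8.1, 6.5, 3.0, 1.0, -0.1, -1.0, -1.4, -1.8, -2.1, -0.8, -1.4, -0.8, -0.6, -0.4, 0.3, 4.5]}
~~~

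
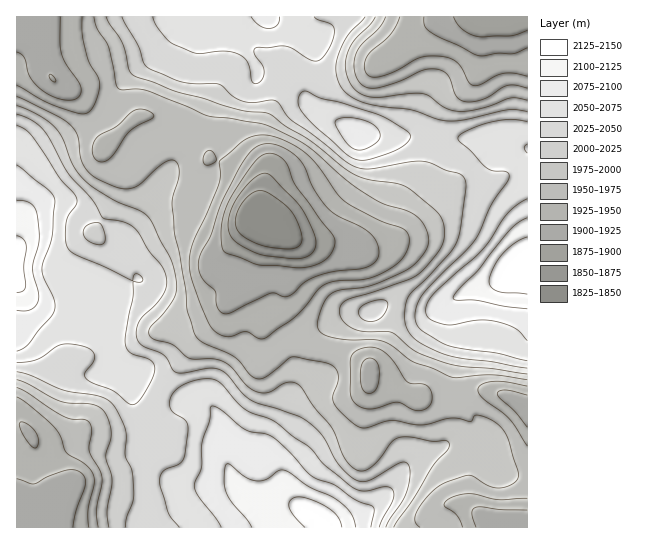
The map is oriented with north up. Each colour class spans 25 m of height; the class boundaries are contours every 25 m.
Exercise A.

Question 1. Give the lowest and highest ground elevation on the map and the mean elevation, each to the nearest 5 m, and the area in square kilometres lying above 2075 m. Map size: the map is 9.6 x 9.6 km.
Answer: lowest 1825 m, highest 2140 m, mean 2000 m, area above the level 9.3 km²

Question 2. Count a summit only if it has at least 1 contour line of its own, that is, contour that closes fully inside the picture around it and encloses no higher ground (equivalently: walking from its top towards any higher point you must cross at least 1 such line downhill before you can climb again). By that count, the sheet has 1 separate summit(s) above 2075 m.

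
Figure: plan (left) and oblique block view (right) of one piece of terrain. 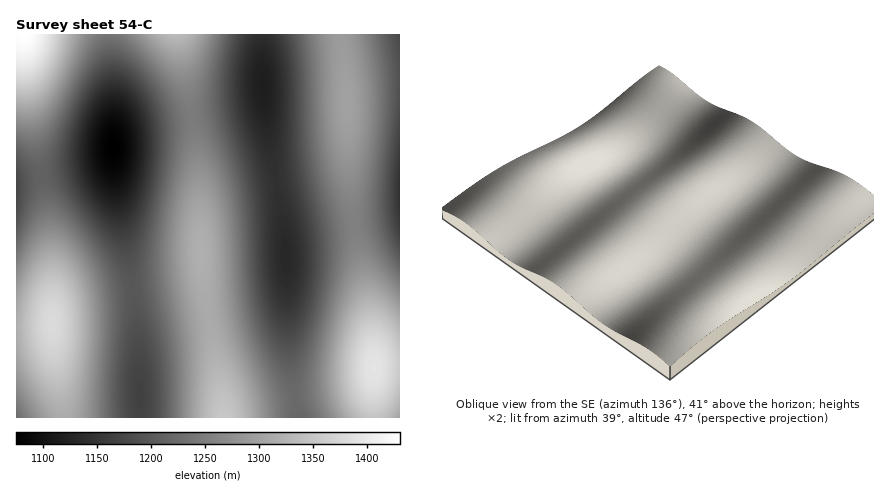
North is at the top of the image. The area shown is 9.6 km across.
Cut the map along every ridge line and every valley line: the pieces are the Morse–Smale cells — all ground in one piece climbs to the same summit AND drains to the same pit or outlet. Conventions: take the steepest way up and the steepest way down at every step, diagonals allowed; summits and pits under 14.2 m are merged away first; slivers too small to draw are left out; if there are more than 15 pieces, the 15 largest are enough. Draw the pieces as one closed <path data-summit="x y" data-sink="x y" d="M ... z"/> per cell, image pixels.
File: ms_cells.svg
<path data-summit="224 418" data-sink="262 84" d="M264 99l-14 7-58 10 7 52 4 114 18 104 3 32 74 0-10-74-3-106-17-100z"/><path data-summit="346 102" data-sink="262 84" d="M340 34l-78 0 0 46 3 38 21 122 2-3 12-4 54-9-6-58-2-88z"/><path data-summit="374 368" data-sink="262 84" d="M354 224l-54 9-12 4-3 3 3 104 10 74 75 0 0-84z"/><path data-summit="224 418" data-sink="114 148" d="M192 116l-56 10-16 6-6 8 1 46 19 104 56-9 12-5-3-108z"/><path data-summit="24 34" data-sink="114 148" d="M110 34l-87 2 2 48 17 91 52-10 14-6 5-5 1-64z"/><path data-summit="224 418" data-sink="140 396" d="M202 273l-2 4-6 3-61 10 6 56 1 72 84 0-3-32-15-82z"/><path data-summit="52 324" data-sink="140 396" d="M132 290l-62 11-8 3-9 8 0 36 11 70 76 0-1-72z"/><path data-summit="346 102" data-sink="400 192" d="M400 34l-60 0 6 44 2 88 6 58 46-8z"/><path data-summit="52 324" data-sink="114 148" d="M112 154l-4 5-14 6-53 11 10 66 1 72 6-8 12-5 63-11-15-84z"/><path data-summit="176 34" data-sink="114 148" d="M178 34l-68 0 4 56 0 52 2-6 10-7 26-7 40-6z"/><path data-summit="176 34" data-sink="262 84" d="M262 34l-84 0 14 82 58-10 13-8z"/><path data-summit="52 324" data-sink="16 190" d="M40 175l-24 5 0 149 28-1 8-2-1-84z"/><path data-summit="374 368" data-sink="400 192" d="M400 217l-46 7 16 88 4 55 26-3z"/><path data-summit="52 324" data-sink="16 418" d="M52 326l-36 4 0 88 47 0z"/><path data-summit="24 34" data-sink="16 190" d="M24 34l-8 0 0 146 25-6-16-90z"/>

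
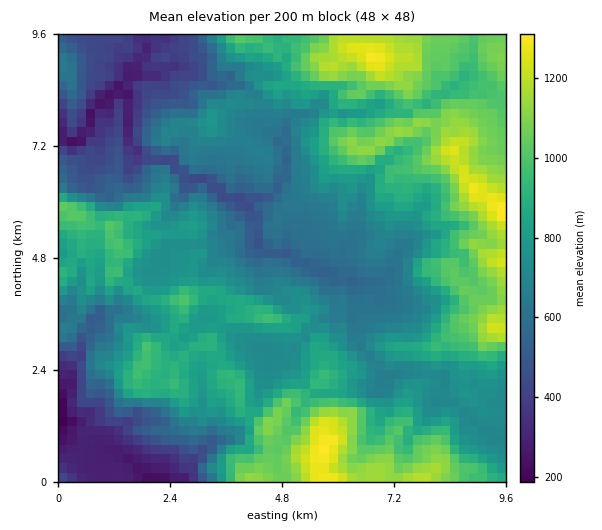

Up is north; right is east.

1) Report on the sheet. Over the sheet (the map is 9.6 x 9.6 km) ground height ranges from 170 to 1330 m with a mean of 770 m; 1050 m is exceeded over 13.3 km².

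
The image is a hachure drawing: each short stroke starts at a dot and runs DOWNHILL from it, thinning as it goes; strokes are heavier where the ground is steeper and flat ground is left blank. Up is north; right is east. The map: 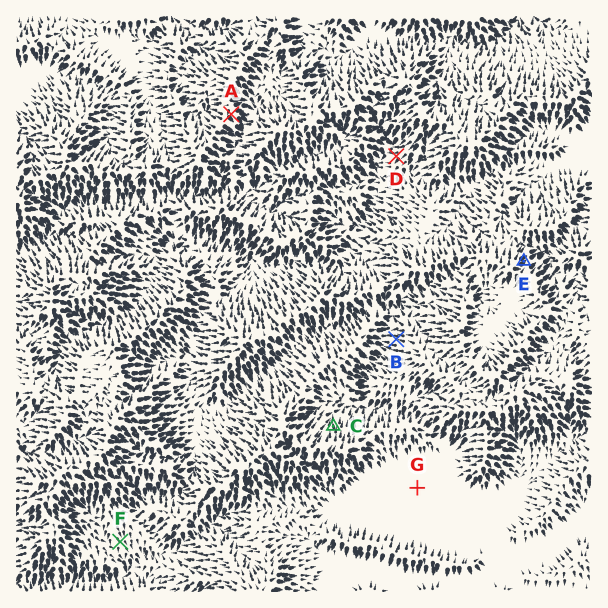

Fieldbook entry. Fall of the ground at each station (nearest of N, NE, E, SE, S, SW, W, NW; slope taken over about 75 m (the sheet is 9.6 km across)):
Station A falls SE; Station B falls W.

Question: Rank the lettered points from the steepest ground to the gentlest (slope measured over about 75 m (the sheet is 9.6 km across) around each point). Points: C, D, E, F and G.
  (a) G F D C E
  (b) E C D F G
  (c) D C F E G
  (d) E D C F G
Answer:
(b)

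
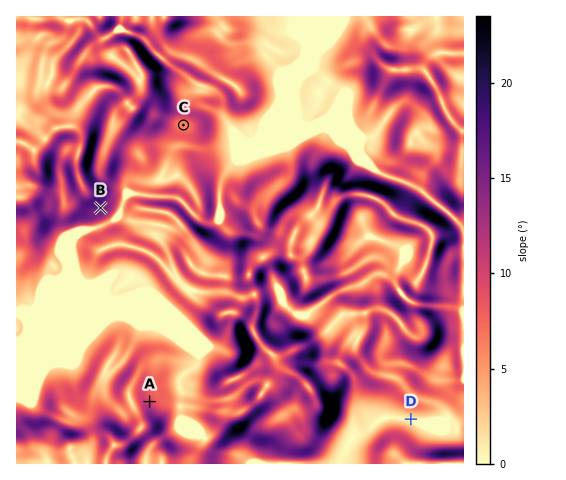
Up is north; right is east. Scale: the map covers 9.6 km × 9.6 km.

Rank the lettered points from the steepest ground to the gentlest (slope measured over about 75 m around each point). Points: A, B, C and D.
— B A C D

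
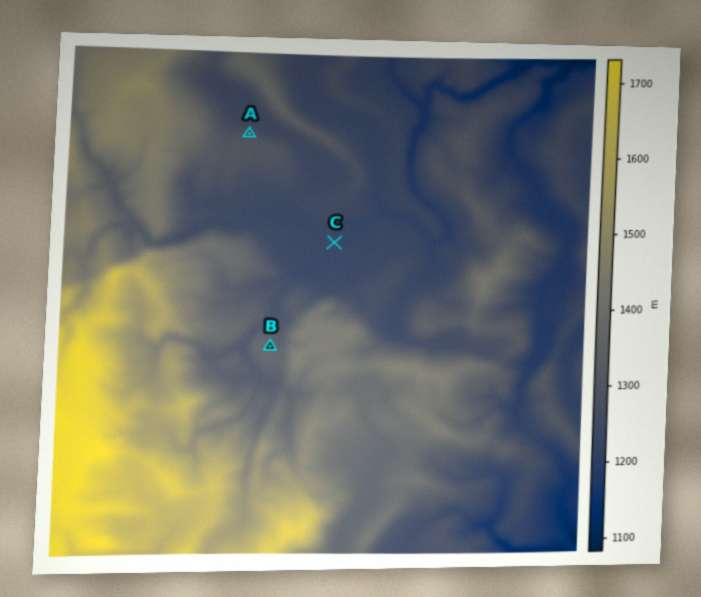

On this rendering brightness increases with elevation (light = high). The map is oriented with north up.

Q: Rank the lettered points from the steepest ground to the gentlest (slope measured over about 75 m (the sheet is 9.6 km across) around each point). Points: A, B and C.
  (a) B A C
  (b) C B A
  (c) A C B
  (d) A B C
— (d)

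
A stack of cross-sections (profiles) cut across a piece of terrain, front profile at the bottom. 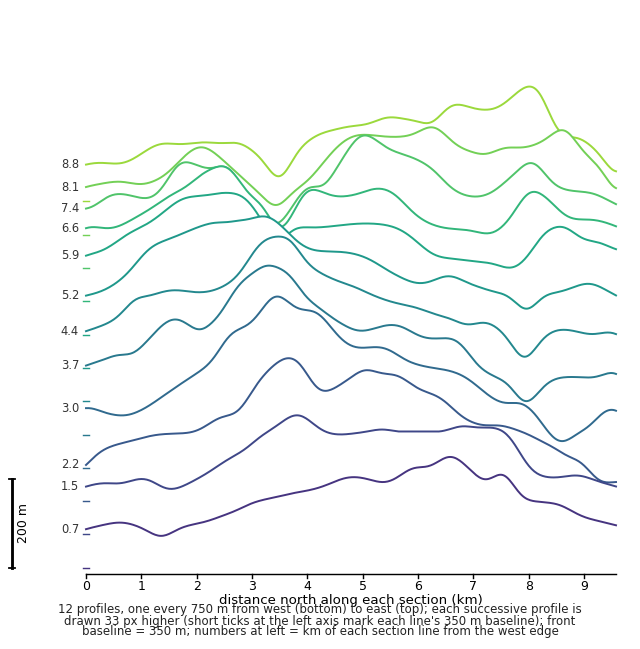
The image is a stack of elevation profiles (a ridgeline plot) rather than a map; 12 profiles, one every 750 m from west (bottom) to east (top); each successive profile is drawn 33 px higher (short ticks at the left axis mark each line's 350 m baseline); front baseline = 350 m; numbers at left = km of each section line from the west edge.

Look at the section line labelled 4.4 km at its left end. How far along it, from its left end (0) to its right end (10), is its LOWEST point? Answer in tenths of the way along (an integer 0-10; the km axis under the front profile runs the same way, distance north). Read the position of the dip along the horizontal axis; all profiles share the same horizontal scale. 8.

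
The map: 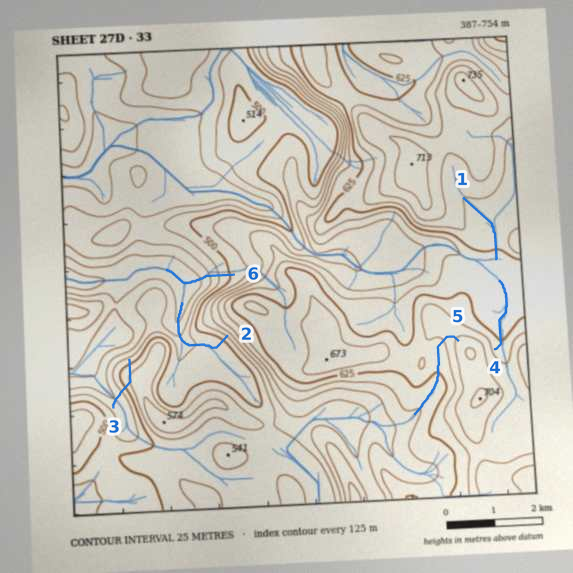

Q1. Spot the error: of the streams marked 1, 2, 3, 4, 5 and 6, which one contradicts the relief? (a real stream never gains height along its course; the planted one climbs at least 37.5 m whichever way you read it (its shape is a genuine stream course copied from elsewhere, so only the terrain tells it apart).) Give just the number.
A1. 3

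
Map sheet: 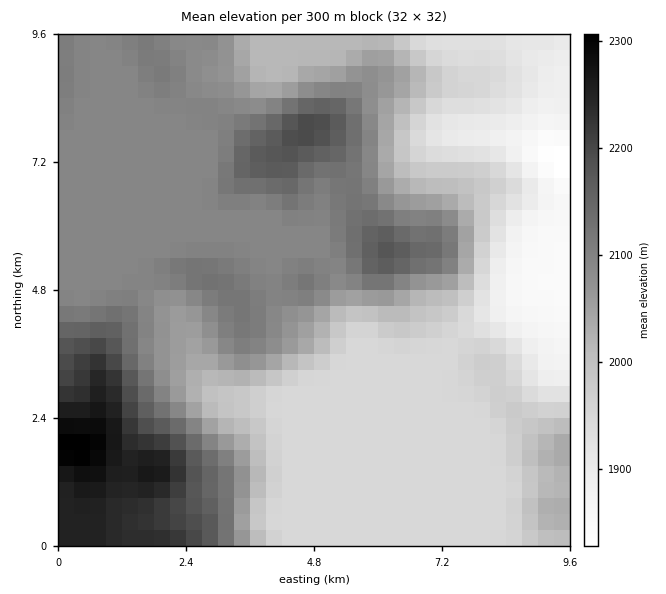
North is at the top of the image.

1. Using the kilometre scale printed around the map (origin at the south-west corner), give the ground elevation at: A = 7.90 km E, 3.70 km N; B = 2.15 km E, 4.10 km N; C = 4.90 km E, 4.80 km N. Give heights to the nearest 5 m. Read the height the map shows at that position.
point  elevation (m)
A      1965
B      2060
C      2110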